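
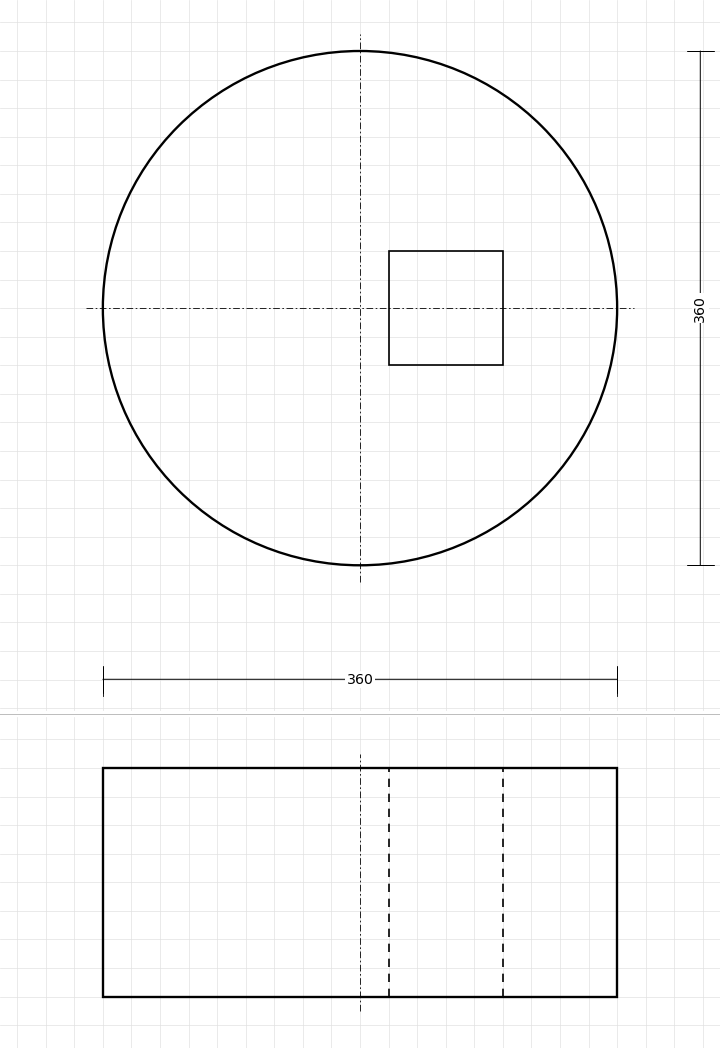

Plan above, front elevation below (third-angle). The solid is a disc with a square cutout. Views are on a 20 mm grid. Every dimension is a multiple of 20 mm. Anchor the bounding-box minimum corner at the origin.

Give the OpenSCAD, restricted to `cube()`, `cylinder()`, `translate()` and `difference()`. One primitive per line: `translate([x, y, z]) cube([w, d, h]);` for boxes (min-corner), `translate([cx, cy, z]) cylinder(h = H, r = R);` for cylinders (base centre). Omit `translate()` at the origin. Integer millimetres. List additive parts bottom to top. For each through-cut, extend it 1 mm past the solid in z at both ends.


difference() {
  translate([180, 180, 0]) cylinder(h = 160, r = 180);
  translate([200, 140, -1]) cube([80, 80, 162]);
}


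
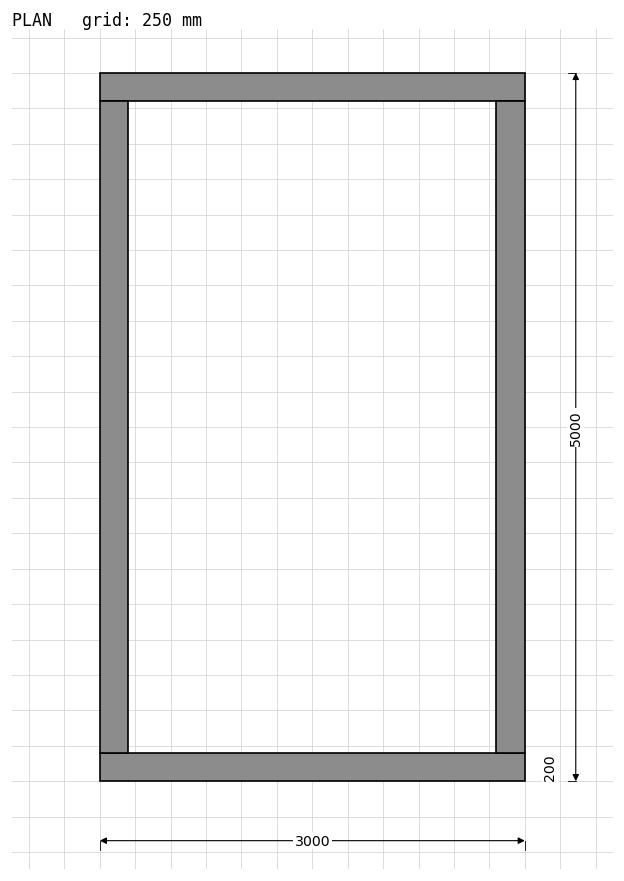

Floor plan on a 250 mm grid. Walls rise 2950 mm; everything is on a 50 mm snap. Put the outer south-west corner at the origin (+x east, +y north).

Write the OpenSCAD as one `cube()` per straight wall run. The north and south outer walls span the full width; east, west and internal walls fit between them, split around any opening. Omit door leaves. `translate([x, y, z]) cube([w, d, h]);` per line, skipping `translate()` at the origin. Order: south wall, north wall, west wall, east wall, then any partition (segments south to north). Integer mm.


cube([3000, 200, 2950]);
translate([0, 4800, 0]) cube([3000, 200, 2950]);
translate([0, 200, 0]) cube([200, 4600, 2950]);
translate([2800, 200, 0]) cube([200, 4600, 2950]);


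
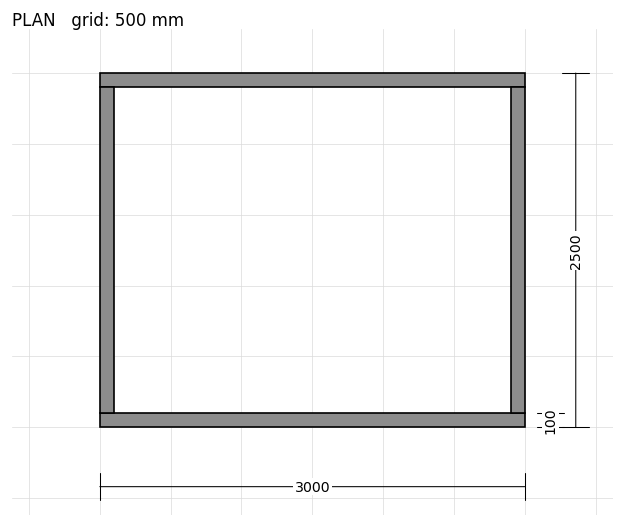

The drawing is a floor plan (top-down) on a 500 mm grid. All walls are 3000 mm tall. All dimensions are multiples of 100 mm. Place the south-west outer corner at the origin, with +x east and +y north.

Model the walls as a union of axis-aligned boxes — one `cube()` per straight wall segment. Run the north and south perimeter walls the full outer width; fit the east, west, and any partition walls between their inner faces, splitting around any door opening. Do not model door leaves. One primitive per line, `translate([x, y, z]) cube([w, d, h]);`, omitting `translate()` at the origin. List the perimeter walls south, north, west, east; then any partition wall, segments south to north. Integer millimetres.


cube([3000, 100, 3000]);
translate([0, 2400, 0]) cube([3000, 100, 3000]);
translate([0, 100, 0]) cube([100, 2300, 3000]);
translate([2900, 100, 0]) cube([100, 2300, 3000]);


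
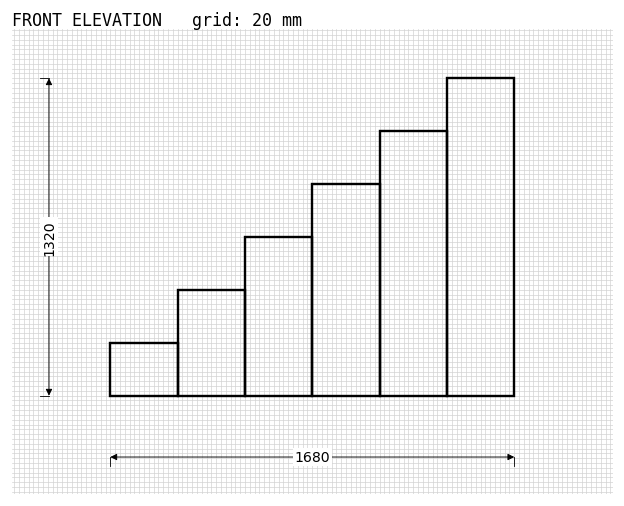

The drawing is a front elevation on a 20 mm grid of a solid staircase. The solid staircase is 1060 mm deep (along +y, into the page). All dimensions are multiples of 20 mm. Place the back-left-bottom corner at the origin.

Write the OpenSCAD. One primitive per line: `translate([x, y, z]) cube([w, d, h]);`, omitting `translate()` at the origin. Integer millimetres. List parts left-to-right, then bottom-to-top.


cube([280, 1060, 220]);
translate([280, 0, 0]) cube([280, 1060, 440]);
translate([560, 0, 0]) cube([280, 1060, 660]);
translate([840, 0, 0]) cube([280, 1060, 880]);
translate([1120, 0, 0]) cube([280, 1060, 1100]);
translate([1400, 0, 0]) cube([280, 1060, 1320]);


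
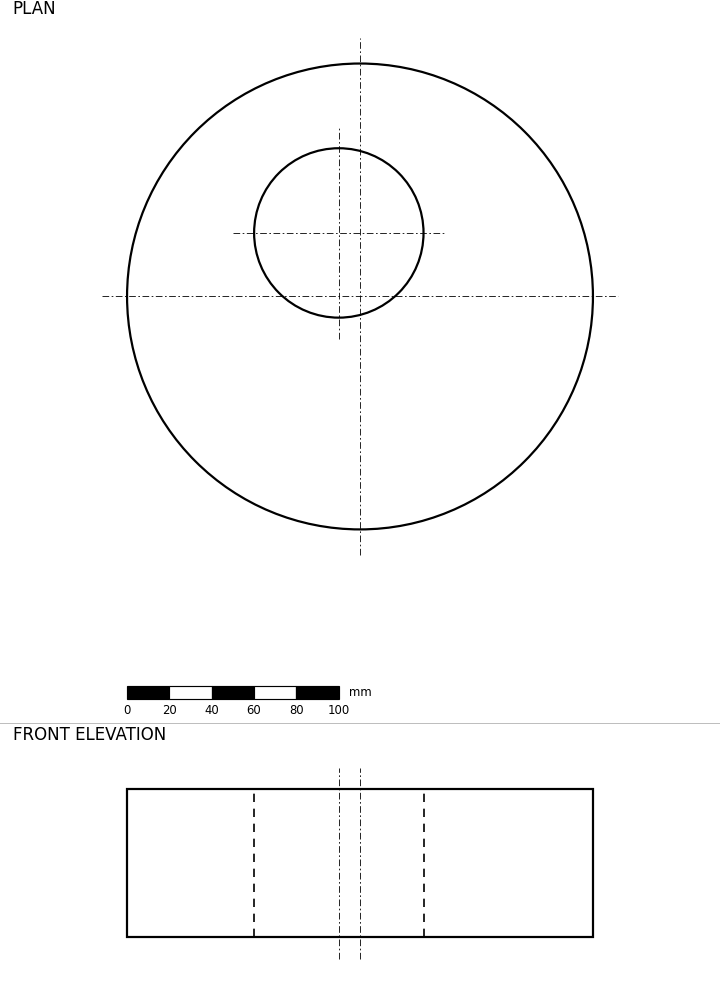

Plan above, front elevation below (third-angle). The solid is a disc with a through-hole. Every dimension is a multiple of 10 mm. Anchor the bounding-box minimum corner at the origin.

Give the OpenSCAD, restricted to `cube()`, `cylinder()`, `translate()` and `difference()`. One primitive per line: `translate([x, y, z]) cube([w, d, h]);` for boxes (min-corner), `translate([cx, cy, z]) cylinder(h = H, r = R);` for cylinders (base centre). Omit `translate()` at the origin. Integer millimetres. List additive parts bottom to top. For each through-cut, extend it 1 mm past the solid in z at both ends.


difference() {
  translate([110, 110, 0]) cylinder(h = 70, r = 110);
  translate([100, 140, -1]) cylinder(h = 72, r = 40);
}


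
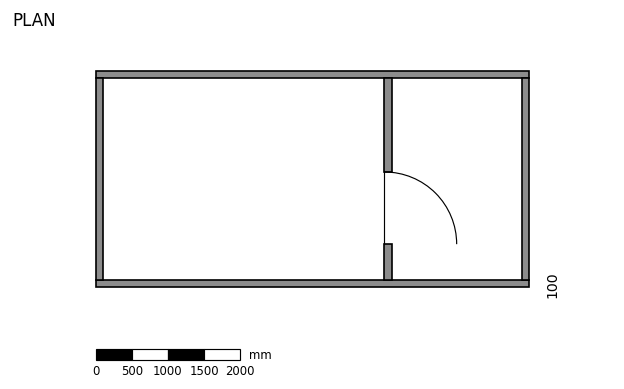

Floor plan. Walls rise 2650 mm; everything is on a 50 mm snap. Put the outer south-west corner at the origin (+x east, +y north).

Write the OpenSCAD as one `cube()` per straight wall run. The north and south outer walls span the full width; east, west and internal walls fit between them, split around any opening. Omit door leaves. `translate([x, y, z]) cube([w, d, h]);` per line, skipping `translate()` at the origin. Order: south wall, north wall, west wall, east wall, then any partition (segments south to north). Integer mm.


cube([6000, 100, 2650]);
translate([0, 2900, 0]) cube([6000, 100, 2650]);
translate([0, 100, 0]) cube([100, 2800, 2650]);
translate([5900, 100, 0]) cube([100, 2800, 2650]);
translate([4000, 100, 0]) cube([100, 500, 2650]);
translate([4000, 1600, 0]) cube([100, 1300, 2650]);


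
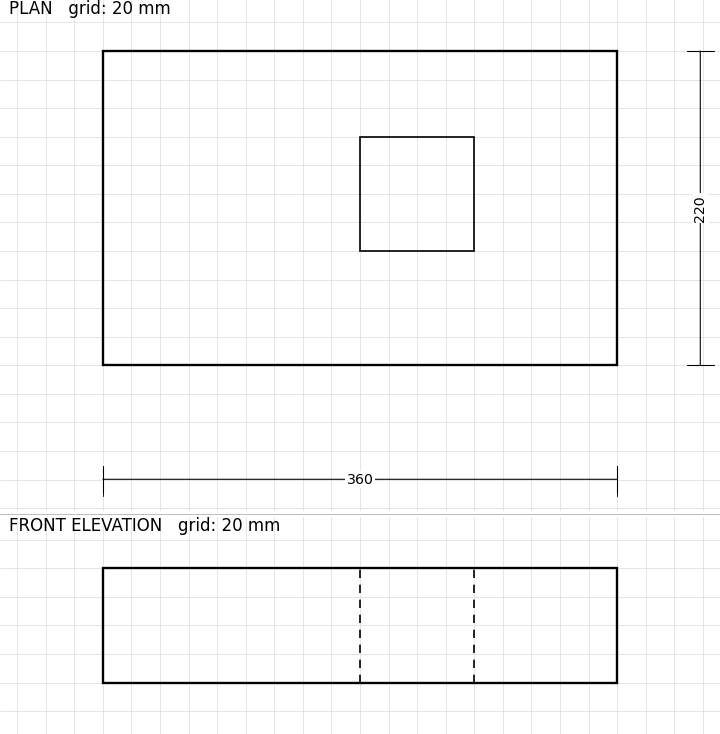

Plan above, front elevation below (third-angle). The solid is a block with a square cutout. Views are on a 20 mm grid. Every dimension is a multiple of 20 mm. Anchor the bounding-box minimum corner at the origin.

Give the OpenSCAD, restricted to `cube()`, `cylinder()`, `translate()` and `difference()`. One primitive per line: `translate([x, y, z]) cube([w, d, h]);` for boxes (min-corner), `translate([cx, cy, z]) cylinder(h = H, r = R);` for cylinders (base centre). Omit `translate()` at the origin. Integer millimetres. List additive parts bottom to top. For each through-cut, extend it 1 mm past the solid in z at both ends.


difference() {
  cube([360, 220, 80]);
  translate([180, 80, -1]) cube([80, 80, 82]);
}


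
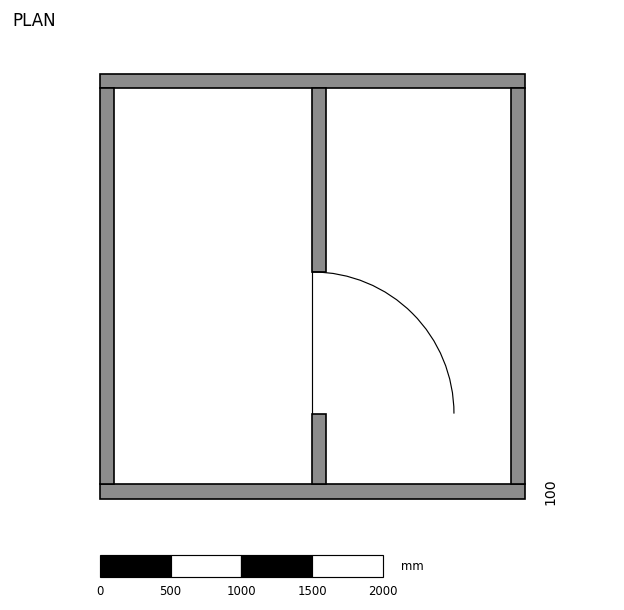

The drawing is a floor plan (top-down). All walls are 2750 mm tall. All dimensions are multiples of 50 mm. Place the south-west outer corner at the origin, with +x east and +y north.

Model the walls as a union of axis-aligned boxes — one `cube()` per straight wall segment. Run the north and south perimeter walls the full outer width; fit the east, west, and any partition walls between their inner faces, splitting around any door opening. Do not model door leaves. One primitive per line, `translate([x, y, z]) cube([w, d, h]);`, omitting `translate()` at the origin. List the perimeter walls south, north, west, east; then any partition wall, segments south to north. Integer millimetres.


cube([3000, 100, 2750]);
translate([0, 2900, 0]) cube([3000, 100, 2750]);
translate([0, 100, 0]) cube([100, 2800, 2750]);
translate([2900, 100, 0]) cube([100, 2800, 2750]);
translate([1500, 100, 0]) cube([100, 500, 2750]);
translate([1500, 1600, 0]) cube([100, 1300, 2750]);


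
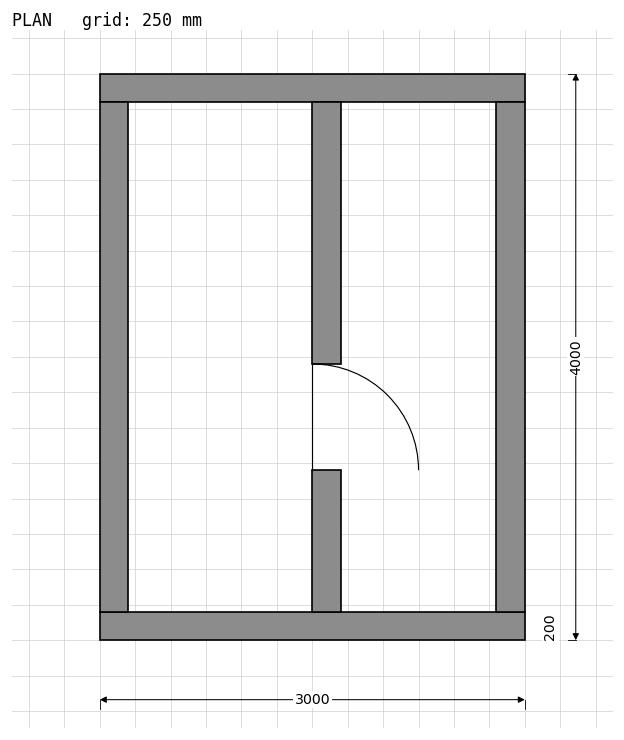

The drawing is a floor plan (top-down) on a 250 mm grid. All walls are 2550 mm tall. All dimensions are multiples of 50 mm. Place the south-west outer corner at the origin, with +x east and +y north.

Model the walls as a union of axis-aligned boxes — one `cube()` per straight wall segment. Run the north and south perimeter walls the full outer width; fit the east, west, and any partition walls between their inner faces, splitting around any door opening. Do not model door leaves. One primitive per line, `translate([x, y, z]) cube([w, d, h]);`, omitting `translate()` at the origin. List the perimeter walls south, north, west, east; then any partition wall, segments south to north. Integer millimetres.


cube([3000, 200, 2550]);
translate([0, 3800, 0]) cube([3000, 200, 2550]);
translate([0, 200, 0]) cube([200, 3600, 2550]);
translate([2800, 200, 0]) cube([200, 3600, 2550]);
translate([1500, 200, 0]) cube([200, 1000, 2550]);
translate([1500, 1950, 0]) cube([200, 1850, 2550]);


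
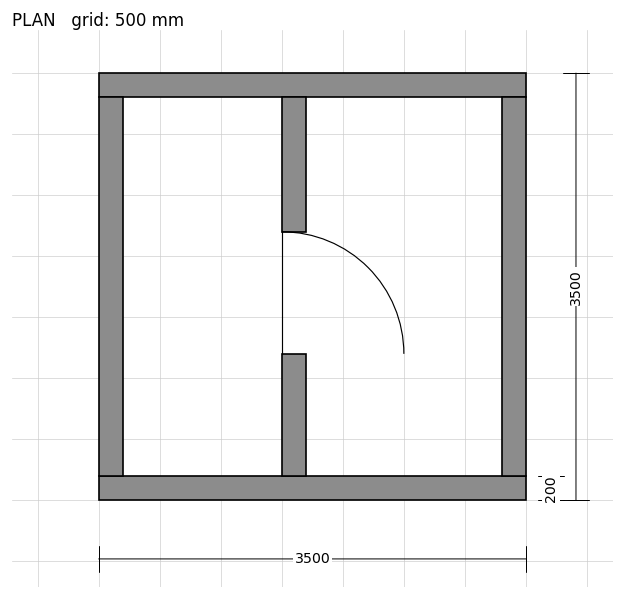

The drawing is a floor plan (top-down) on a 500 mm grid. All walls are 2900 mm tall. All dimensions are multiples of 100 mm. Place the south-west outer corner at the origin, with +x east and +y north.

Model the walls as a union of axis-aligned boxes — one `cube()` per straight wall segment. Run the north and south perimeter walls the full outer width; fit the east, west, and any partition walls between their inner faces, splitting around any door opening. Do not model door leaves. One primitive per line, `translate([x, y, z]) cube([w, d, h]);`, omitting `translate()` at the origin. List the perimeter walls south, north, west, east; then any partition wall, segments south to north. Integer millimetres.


cube([3500, 200, 2900]);
translate([0, 3300, 0]) cube([3500, 200, 2900]);
translate([0, 200, 0]) cube([200, 3100, 2900]);
translate([3300, 200, 0]) cube([200, 3100, 2900]);
translate([1500, 200, 0]) cube([200, 1000, 2900]);
translate([1500, 2200, 0]) cube([200, 1100, 2900]);


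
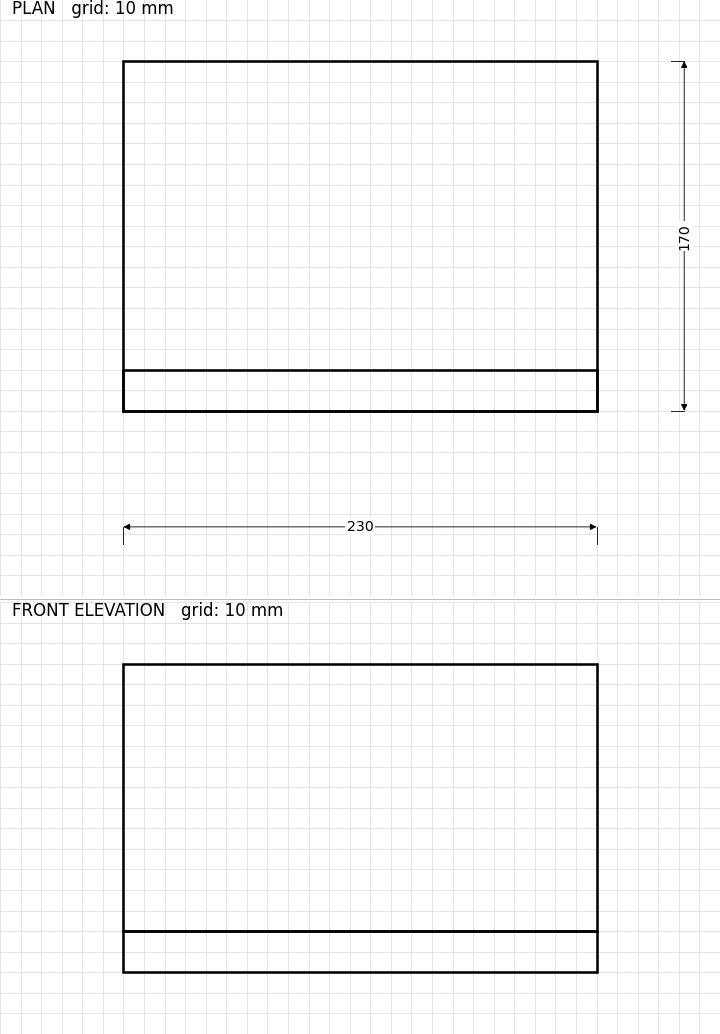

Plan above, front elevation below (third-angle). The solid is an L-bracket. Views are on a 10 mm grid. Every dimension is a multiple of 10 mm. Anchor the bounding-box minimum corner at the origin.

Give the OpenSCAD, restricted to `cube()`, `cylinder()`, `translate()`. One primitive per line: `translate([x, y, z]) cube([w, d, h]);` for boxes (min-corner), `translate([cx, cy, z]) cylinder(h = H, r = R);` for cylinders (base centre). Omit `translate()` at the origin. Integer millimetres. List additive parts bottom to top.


cube([230, 170, 20]);
translate([0, 0, 20]) cube([230, 20, 130]);


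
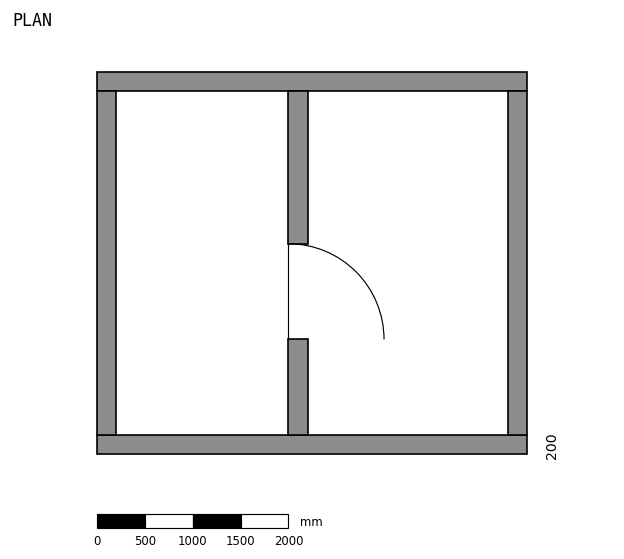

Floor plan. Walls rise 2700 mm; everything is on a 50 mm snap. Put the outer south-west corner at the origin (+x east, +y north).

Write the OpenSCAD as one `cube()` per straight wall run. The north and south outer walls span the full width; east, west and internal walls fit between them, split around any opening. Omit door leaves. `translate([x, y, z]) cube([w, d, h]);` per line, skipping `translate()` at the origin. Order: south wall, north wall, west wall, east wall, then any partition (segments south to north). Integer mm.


cube([4500, 200, 2700]);
translate([0, 3800, 0]) cube([4500, 200, 2700]);
translate([0, 200, 0]) cube([200, 3600, 2700]);
translate([4300, 200, 0]) cube([200, 3600, 2700]);
translate([2000, 200, 0]) cube([200, 1000, 2700]);
translate([2000, 2200, 0]) cube([200, 1600, 2700]);


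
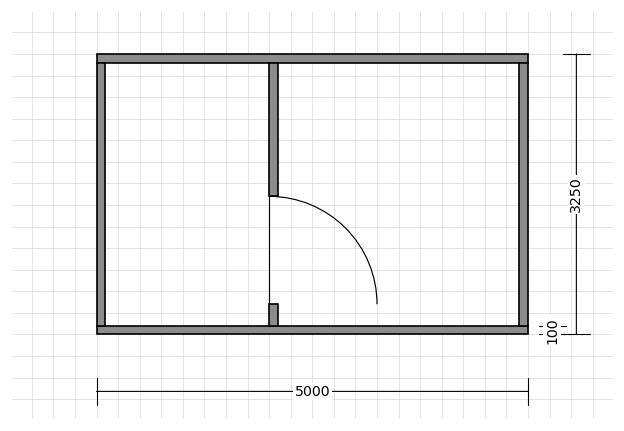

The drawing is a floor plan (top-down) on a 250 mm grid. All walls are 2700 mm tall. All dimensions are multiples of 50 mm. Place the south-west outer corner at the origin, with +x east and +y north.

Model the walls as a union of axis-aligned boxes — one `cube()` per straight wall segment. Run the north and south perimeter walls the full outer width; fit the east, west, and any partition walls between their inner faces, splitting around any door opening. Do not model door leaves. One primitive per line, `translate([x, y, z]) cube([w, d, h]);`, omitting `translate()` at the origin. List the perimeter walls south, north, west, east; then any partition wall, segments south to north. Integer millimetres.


cube([5000, 100, 2700]);
translate([0, 3150, 0]) cube([5000, 100, 2700]);
translate([0, 100, 0]) cube([100, 3050, 2700]);
translate([4900, 100, 0]) cube([100, 3050, 2700]);
translate([2000, 100, 0]) cube([100, 250, 2700]);
translate([2000, 1600, 0]) cube([100, 1550, 2700]);


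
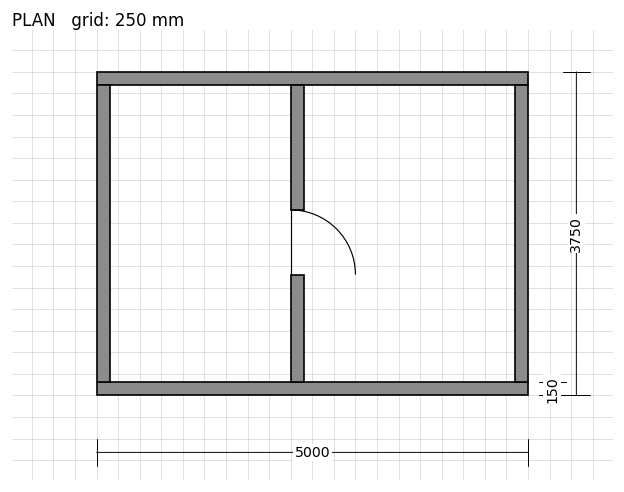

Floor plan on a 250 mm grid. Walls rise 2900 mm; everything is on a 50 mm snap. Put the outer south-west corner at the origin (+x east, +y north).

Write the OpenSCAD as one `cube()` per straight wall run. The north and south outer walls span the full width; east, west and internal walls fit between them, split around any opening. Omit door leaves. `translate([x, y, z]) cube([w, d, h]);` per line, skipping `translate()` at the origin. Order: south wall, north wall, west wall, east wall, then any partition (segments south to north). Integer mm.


cube([5000, 150, 2900]);
translate([0, 3600, 0]) cube([5000, 150, 2900]);
translate([0, 150, 0]) cube([150, 3450, 2900]);
translate([4850, 150, 0]) cube([150, 3450, 2900]);
translate([2250, 150, 0]) cube([150, 1250, 2900]);
translate([2250, 2150, 0]) cube([150, 1450, 2900]);


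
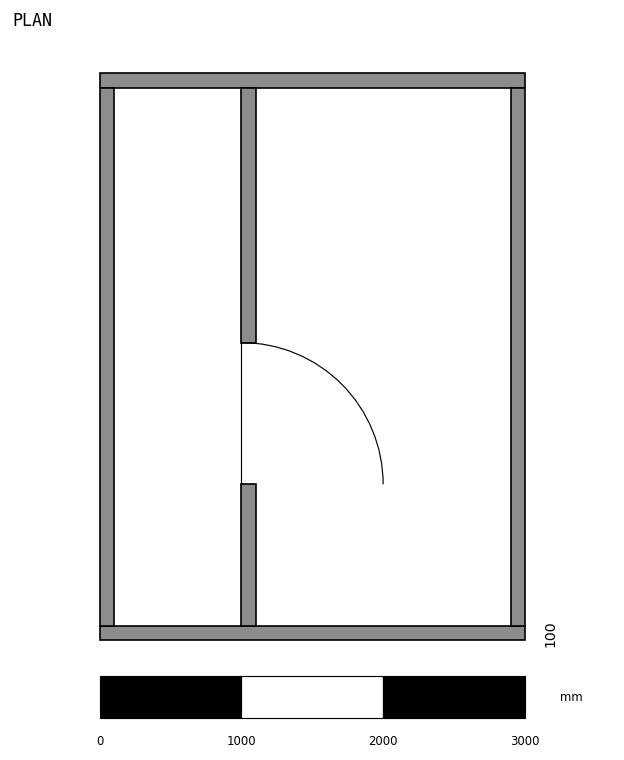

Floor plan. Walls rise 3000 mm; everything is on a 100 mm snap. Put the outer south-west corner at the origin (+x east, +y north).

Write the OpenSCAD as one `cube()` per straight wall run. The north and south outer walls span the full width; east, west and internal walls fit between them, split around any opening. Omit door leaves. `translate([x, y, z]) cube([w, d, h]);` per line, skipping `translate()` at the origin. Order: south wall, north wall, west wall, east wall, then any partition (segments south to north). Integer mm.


cube([3000, 100, 3000]);
translate([0, 3900, 0]) cube([3000, 100, 3000]);
translate([0, 100, 0]) cube([100, 3800, 3000]);
translate([2900, 100, 0]) cube([100, 3800, 3000]);
translate([1000, 100, 0]) cube([100, 1000, 3000]);
translate([1000, 2100, 0]) cube([100, 1800, 3000]);


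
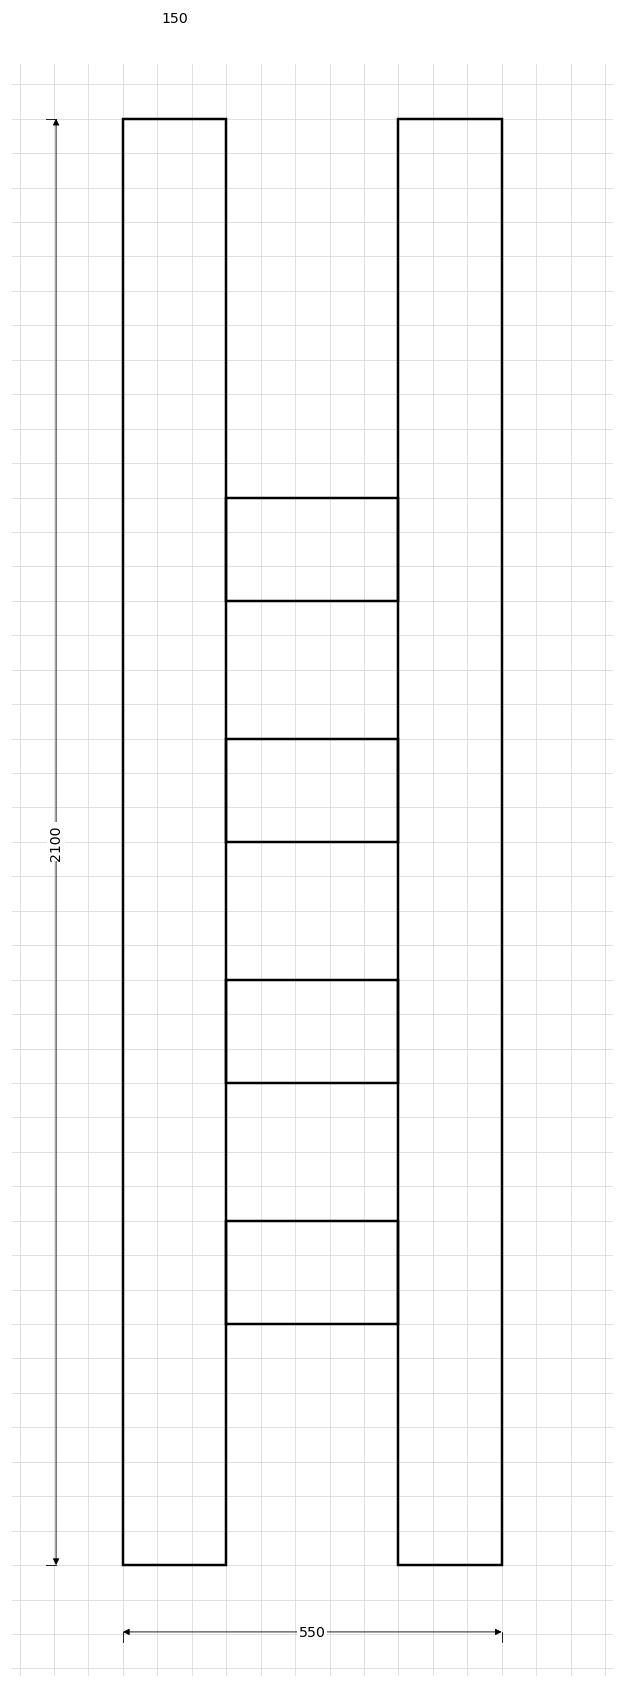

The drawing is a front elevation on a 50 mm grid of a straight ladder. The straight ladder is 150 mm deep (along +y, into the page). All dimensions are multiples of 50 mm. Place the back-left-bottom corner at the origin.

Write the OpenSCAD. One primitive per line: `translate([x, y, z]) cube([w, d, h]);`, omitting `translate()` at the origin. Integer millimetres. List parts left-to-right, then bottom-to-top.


cube([150, 150, 2100]);
translate([150, 0, 350]) cube([250, 150, 150]);
translate([150, 0, 700]) cube([250, 150, 150]);
translate([150, 0, 1050]) cube([250, 150, 150]);
translate([150, 0, 1400]) cube([250, 150, 150]);
translate([400, 0, 0]) cube([150, 150, 2100]);


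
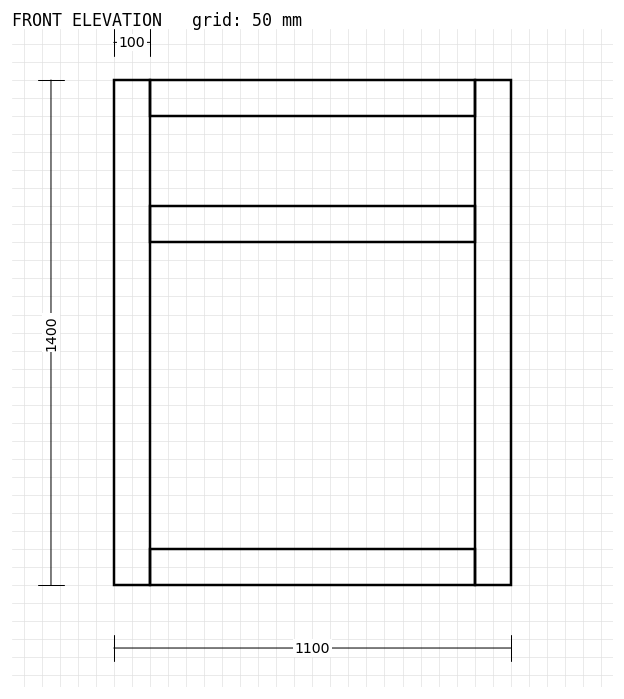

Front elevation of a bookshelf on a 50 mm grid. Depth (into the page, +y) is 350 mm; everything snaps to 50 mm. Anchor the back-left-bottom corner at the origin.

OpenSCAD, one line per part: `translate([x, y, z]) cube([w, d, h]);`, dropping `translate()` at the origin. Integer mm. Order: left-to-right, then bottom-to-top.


cube([100, 350, 1400]);
translate([100, 0, 0]) cube([900, 350, 100]);
translate([100, 0, 950]) cube([900, 350, 100]);
translate([100, 0, 1300]) cube([900, 350, 100]);
translate([1000, 0, 0]) cube([100, 350, 1400]);


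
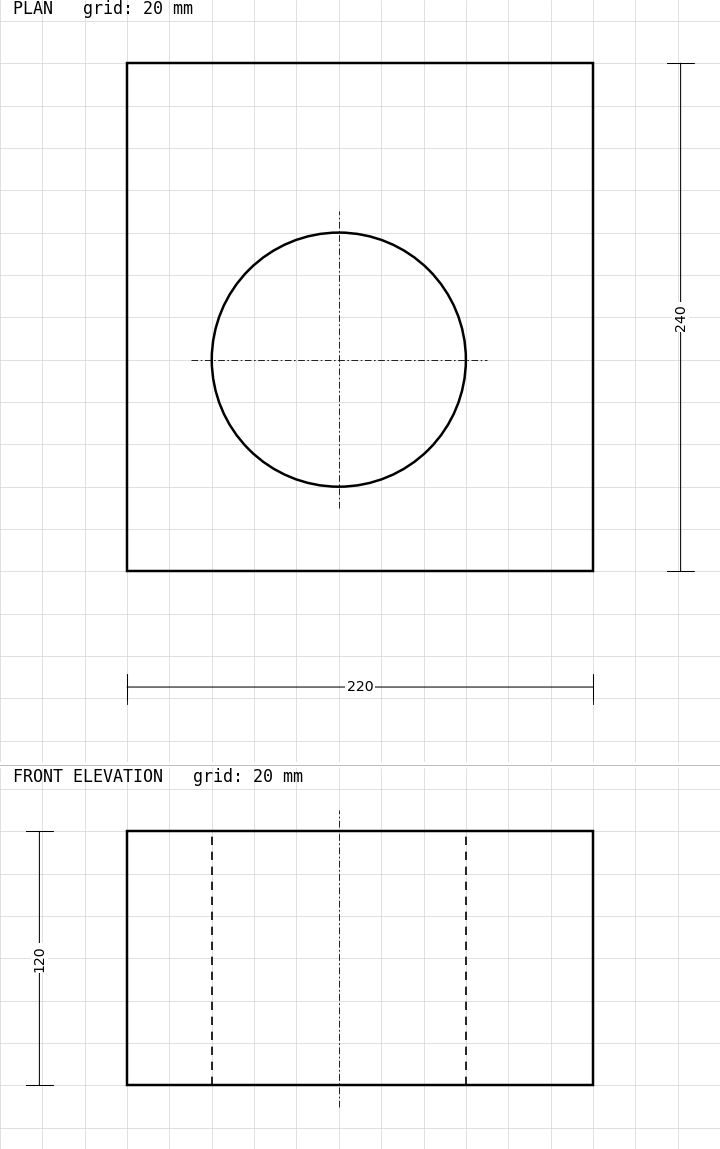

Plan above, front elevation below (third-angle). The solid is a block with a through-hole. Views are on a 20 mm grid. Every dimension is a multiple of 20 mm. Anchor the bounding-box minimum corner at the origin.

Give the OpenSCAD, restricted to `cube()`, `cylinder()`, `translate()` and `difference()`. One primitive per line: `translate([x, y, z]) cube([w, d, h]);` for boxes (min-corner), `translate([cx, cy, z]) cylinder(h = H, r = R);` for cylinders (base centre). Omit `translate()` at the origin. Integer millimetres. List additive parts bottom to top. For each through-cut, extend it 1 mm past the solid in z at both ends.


difference() {
  cube([220, 240, 120]);
  translate([100, 100, -1]) cylinder(h = 122, r = 60);
}


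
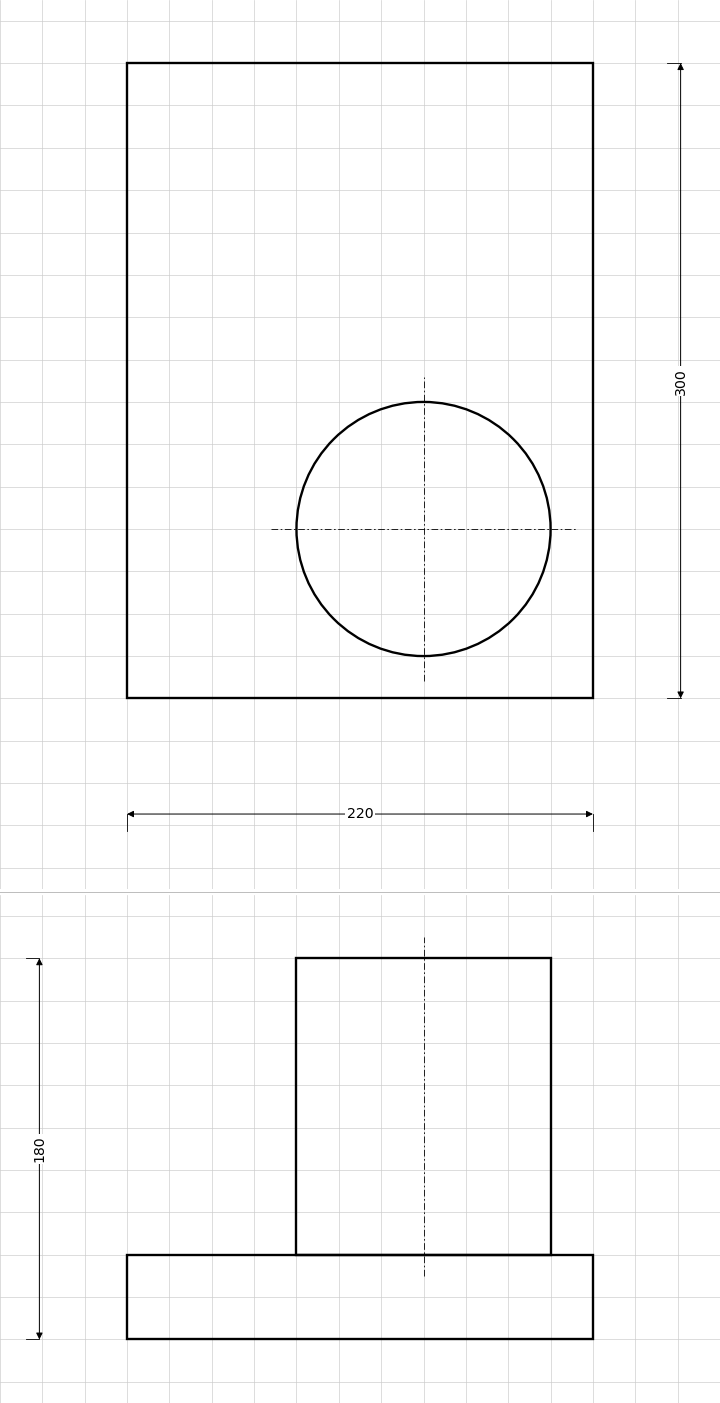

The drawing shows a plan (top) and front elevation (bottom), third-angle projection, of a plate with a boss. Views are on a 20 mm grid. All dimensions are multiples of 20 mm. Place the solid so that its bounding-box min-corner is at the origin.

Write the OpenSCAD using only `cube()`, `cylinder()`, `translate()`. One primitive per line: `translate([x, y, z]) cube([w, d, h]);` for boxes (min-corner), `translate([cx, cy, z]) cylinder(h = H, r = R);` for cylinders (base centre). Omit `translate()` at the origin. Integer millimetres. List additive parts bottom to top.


cube([220, 300, 40]);
translate([140, 80, 40]) cylinder(h = 140, r = 60);


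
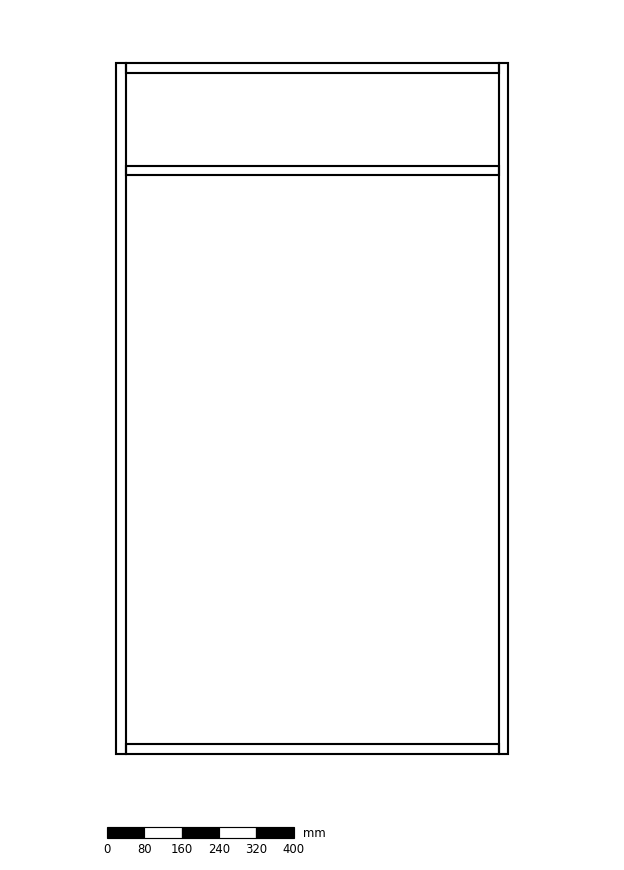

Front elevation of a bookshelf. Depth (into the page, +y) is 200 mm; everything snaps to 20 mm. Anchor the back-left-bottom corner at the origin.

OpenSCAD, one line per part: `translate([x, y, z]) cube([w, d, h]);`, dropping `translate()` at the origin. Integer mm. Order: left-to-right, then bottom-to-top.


cube([20, 200, 1480]);
translate([20, 0, 0]) cube([800, 200, 20]);
translate([20, 0, 1240]) cube([800, 200, 20]);
translate([20, 0, 1460]) cube([800, 200, 20]);
translate([820, 0, 0]) cube([20, 200, 1480]);


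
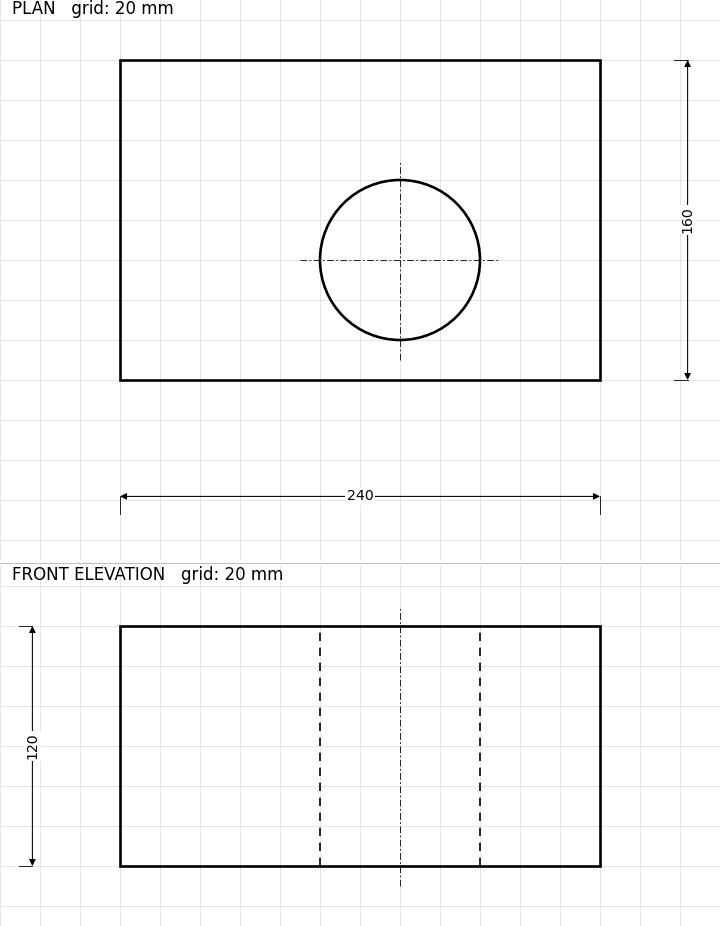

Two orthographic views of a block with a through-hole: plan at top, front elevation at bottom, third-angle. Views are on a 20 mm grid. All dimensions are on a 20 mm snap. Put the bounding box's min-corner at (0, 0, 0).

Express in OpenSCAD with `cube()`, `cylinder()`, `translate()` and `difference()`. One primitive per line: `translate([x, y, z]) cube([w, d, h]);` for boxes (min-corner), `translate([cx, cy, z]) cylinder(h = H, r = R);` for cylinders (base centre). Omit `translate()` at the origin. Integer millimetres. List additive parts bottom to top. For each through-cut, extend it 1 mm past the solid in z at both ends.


difference() {
  cube([240, 160, 120]);
  translate([140, 60, -1]) cylinder(h = 122, r = 40);
}


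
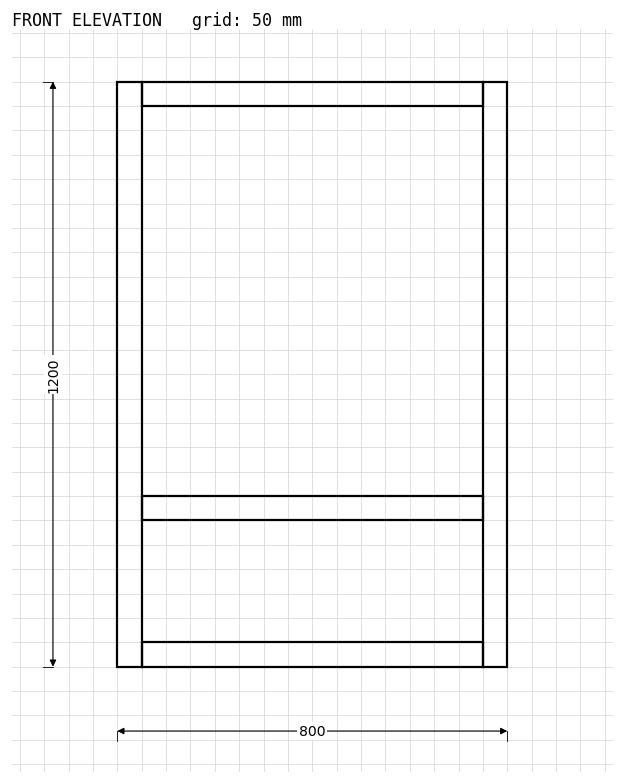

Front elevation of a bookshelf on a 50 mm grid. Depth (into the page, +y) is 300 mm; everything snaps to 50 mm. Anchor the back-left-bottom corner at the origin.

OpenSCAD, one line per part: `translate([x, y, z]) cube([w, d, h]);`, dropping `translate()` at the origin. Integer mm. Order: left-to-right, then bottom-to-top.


cube([50, 300, 1200]);
translate([50, 0, 0]) cube([700, 300, 50]);
translate([50, 0, 300]) cube([700, 300, 50]);
translate([50, 0, 1150]) cube([700, 300, 50]);
translate([750, 0, 0]) cube([50, 300, 1200]);


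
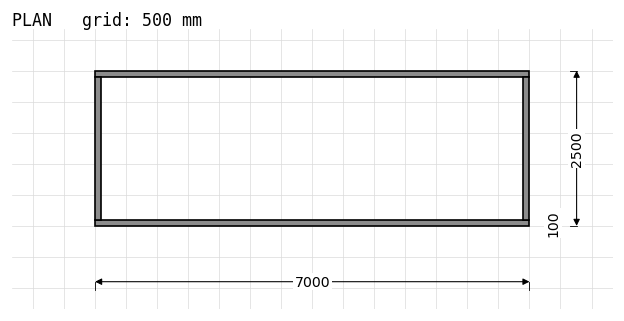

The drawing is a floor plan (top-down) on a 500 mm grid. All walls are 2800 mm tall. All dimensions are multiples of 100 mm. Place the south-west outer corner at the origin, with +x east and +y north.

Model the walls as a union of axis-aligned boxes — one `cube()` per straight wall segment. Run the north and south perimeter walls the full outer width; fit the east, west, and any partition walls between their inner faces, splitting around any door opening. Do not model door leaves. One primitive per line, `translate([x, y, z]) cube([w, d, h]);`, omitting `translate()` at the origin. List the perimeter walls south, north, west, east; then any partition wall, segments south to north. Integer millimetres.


cube([7000, 100, 2800]);
translate([0, 2400, 0]) cube([7000, 100, 2800]);
translate([0, 100, 0]) cube([100, 2300, 2800]);
translate([6900, 100, 0]) cube([100, 2300, 2800]);


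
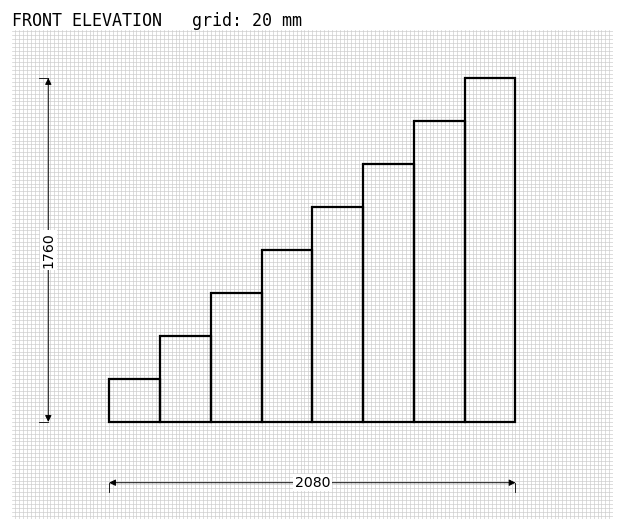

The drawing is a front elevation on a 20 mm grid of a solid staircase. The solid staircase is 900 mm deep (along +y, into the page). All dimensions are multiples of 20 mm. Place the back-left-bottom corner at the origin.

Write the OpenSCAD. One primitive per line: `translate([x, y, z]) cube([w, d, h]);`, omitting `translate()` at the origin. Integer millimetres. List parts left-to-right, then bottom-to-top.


cube([260, 900, 220]);
translate([260, 0, 0]) cube([260, 900, 440]);
translate([520, 0, 0]) cube([260, 900, 660]);
translate([780, 0, 0]) cube([260, 900, 880]);
translate([1040, 0, 0]) cube([260, 900, 1100]);
translate([1300, 0, 0]) cube([260, 900, 1320]);
translate([1560, 0, 0]) cube([260, 900, 1540]);
translate([1820, 0, 0]) cube([260, 900, 1760]);


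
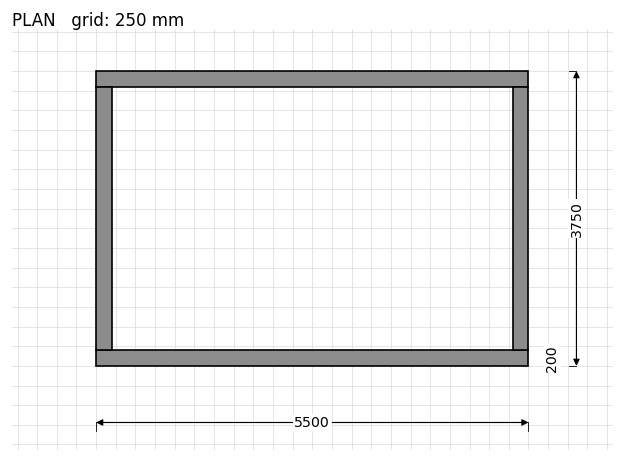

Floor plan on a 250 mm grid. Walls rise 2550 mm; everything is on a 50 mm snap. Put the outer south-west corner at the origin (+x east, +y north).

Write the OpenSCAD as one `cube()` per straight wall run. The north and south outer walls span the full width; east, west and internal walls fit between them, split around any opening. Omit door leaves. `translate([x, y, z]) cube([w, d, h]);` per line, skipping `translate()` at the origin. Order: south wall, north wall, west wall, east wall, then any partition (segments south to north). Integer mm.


cube([5500, 200, 2550]);
translate([0, 3550, 0]) cube([5500, 200, 2550]);
translate([0, 200, 0]) cube([200, 3350, 2550]);
translate([5300, 200, 0]) cube([200, 3350, 2550]);


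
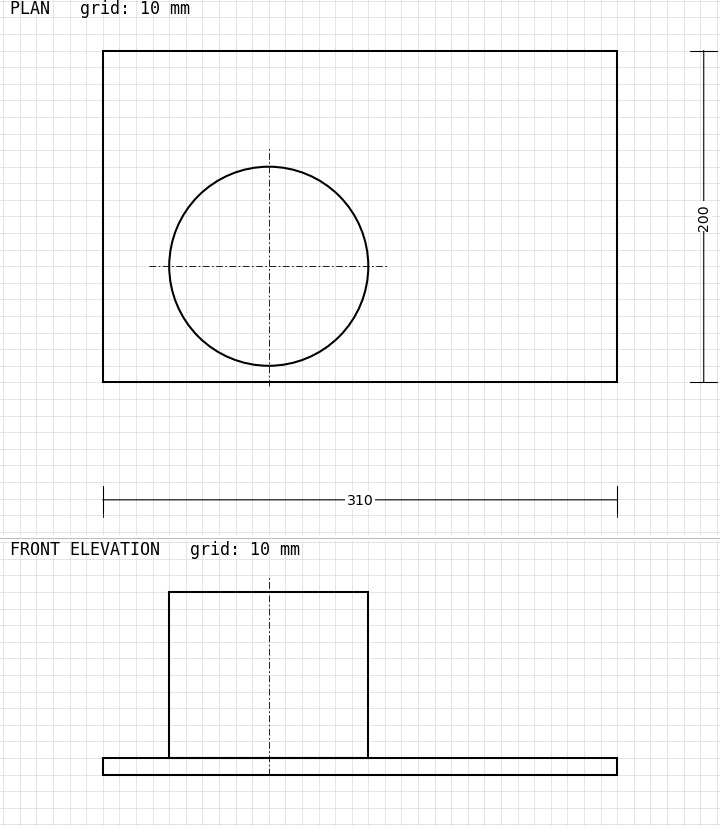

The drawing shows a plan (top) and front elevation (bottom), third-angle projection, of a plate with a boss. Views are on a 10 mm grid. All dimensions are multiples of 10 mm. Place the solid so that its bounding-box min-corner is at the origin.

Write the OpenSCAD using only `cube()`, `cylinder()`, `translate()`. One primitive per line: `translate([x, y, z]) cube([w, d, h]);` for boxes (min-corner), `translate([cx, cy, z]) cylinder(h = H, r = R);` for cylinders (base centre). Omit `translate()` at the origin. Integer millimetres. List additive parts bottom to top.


cube([310, 200, 10]);
translate([100, 70, 10]) cylinder(h = 100, r = 60);


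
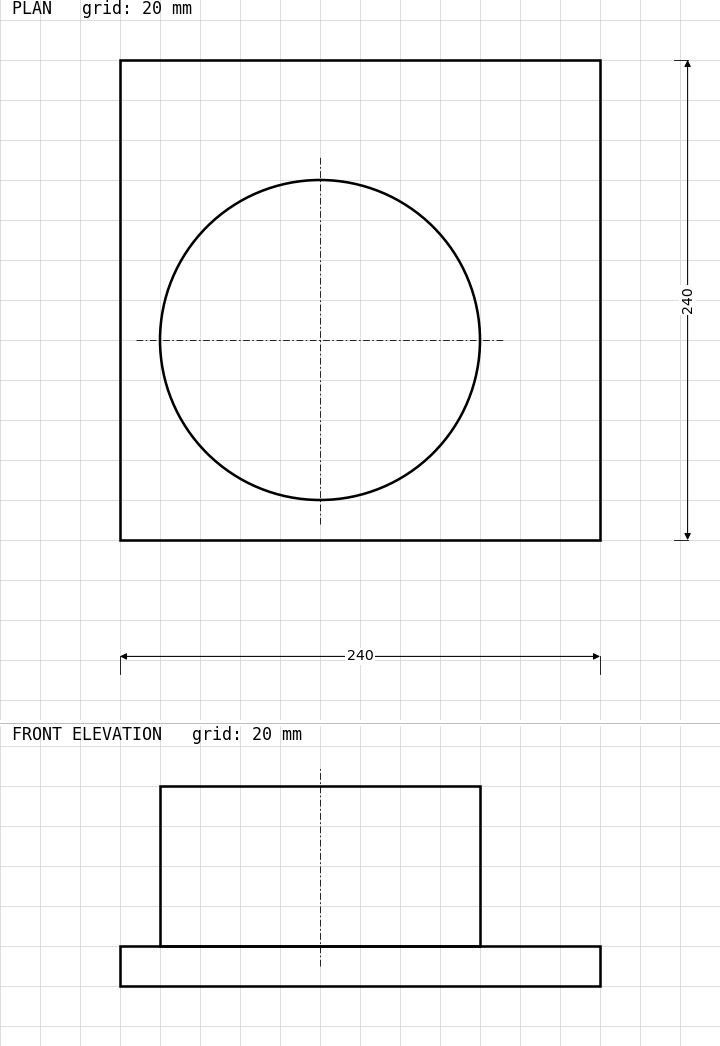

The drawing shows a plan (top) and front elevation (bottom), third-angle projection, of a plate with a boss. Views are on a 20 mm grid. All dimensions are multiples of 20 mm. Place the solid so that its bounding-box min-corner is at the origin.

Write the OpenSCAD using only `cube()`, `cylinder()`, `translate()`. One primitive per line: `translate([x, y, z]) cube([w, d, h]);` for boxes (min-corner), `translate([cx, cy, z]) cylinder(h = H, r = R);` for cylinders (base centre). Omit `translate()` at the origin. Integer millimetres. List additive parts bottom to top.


cube([240, 240, 20]);
translate([100, 100, 20]) cylinder(h = 80, r = 80);


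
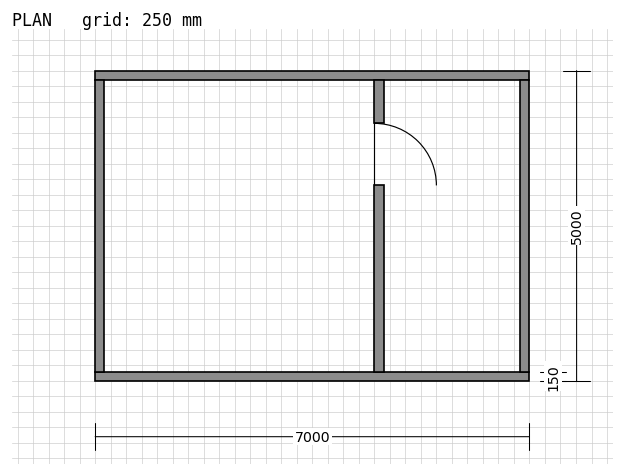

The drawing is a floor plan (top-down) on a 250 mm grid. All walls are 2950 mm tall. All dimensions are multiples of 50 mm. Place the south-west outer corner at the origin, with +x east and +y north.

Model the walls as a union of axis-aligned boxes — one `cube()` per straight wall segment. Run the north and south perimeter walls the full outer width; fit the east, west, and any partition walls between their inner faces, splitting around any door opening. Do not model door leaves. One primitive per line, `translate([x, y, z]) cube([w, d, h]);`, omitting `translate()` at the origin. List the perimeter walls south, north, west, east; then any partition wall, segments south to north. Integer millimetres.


cube([7000, 150, 2950]);
translate([0, 4850, 0]) cube([7000, 150, 2950]);
translate([0, 150, 0]) cube([150, 4700, 2950]);
translate([6850, 150, 0]) cube([150, 4700, 2950]);
translate([4500, 150, 0]) cube([150, 3000, 2950]);
translate([4500, 4150, 0]) cube([150, 700, 2950]);


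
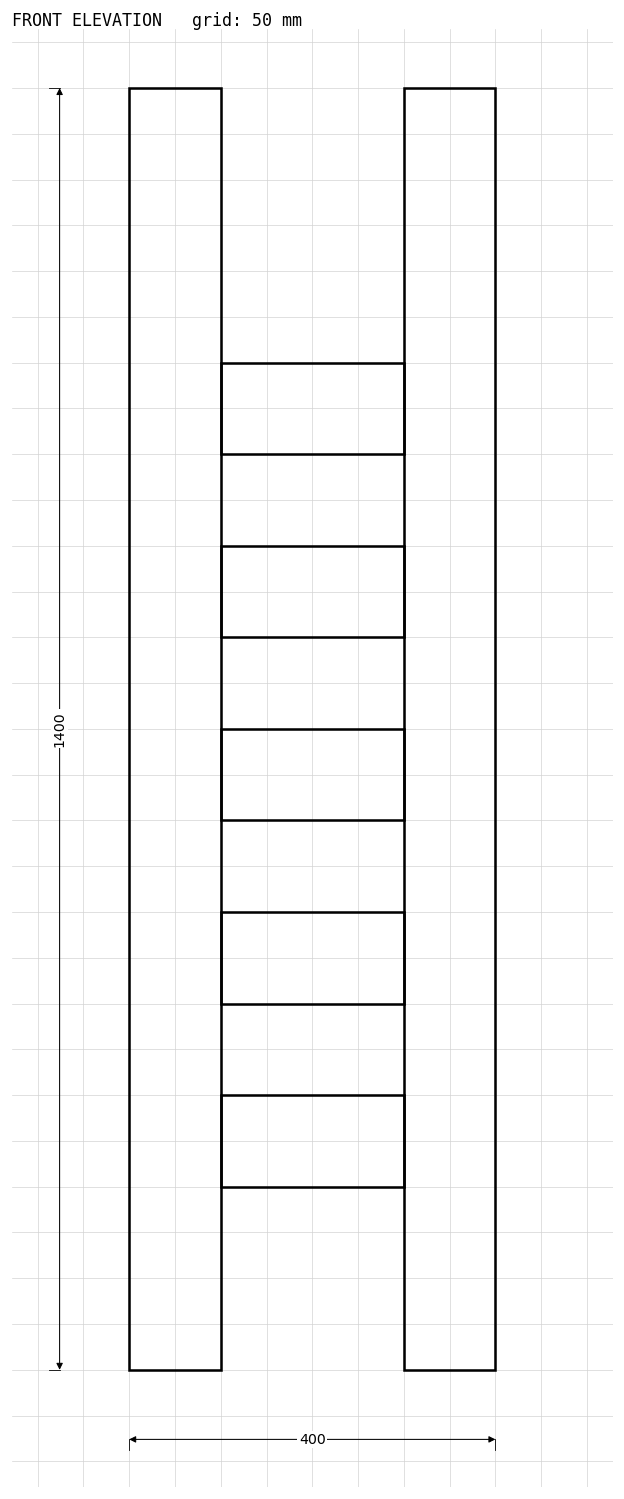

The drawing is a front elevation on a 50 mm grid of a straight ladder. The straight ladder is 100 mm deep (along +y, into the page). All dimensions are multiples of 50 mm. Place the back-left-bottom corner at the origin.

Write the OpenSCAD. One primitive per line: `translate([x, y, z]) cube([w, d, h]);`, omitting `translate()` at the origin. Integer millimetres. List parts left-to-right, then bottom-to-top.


cube([100, 100, 1400]);
translate([100, 0, 200]) cube([200, 100, 100]);
translate([100, 0, 400]) cube([200, 100, 100]);
translate([100, 0, 600]) cube([200, 100, 100]);
translate([100, 0, 800]) cube([200, 100, 100]);
translate([100, 0, 1000]) cube([200, 100, 100]);
translate([300, 0, 0]) cube([100, 100, 1400]);


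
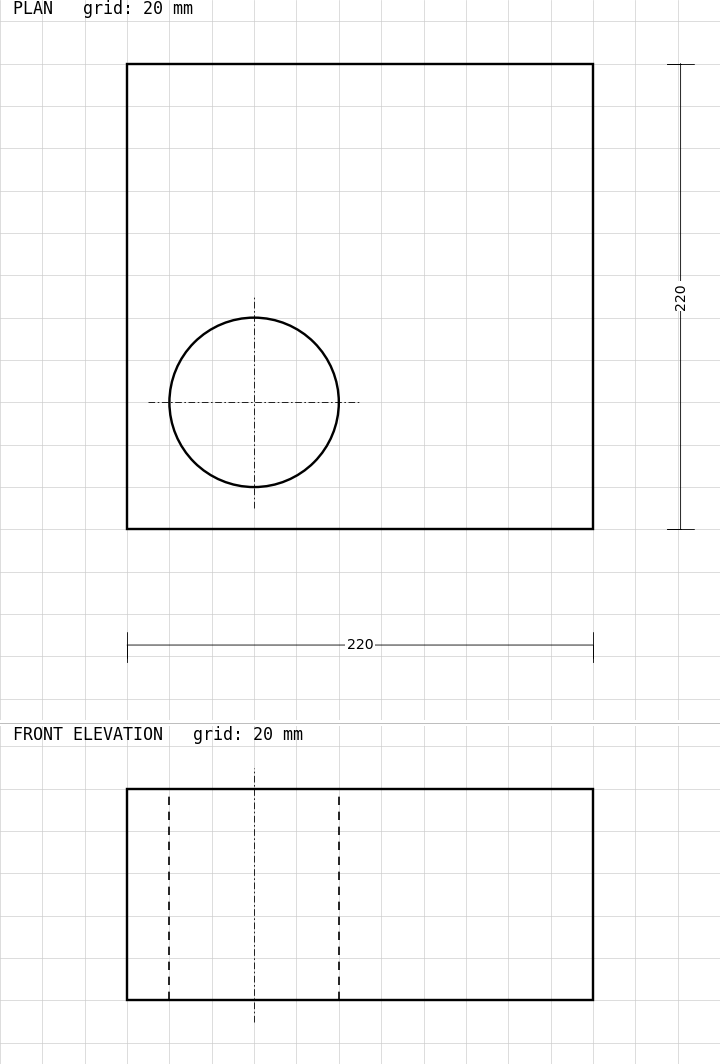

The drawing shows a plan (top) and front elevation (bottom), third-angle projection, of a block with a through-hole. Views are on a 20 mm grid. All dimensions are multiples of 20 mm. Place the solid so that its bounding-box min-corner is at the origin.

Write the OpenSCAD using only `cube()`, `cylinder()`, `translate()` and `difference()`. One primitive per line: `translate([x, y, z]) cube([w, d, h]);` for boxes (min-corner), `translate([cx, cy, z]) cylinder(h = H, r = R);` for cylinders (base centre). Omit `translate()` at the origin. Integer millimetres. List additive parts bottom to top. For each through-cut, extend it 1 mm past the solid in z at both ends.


difference() {
  cube([220, 220, 100]);
  translate([60, 60, -1]) cylinder(h = 102, r = 40);
}


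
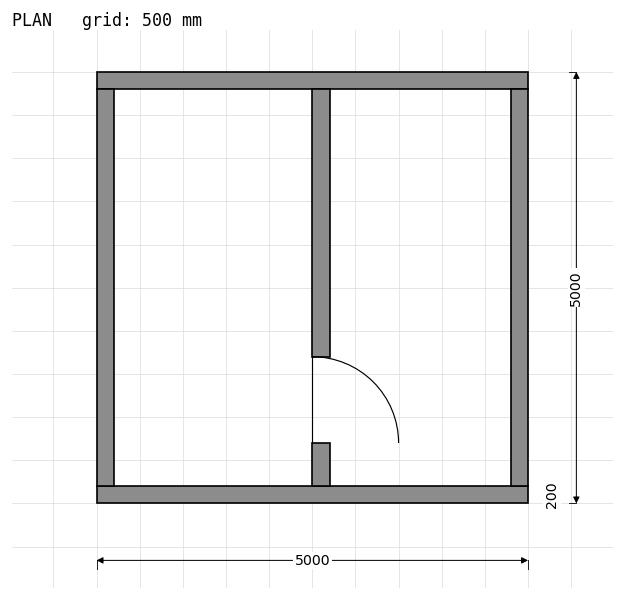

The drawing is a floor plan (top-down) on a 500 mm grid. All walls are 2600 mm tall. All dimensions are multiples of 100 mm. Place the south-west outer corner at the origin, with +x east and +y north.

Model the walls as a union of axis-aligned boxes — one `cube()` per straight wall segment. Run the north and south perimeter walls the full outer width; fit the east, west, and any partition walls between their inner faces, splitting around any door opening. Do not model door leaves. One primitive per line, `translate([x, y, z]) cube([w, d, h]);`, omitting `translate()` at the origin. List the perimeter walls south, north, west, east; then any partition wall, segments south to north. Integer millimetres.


cube([5000, 200, 2600]);
translate([0, 4800, 0]) cube([5000, 200, 2600]);
translate([0, 200, 0]) cube([200, 4600, 2600]);
translate([4800, 200, 0]) cube([200, 4600, 2600]);
translate([2500, 200, 0]) cube([200, 500, 2600]);
translate([2500, 1700, 0]) cube([200, 3100, 2600]);


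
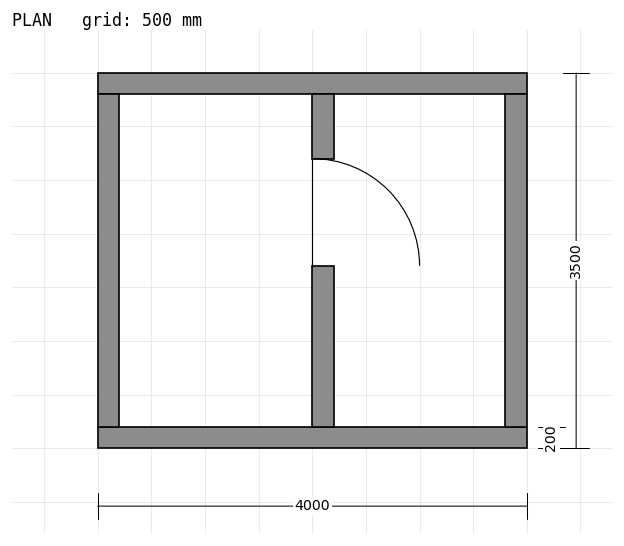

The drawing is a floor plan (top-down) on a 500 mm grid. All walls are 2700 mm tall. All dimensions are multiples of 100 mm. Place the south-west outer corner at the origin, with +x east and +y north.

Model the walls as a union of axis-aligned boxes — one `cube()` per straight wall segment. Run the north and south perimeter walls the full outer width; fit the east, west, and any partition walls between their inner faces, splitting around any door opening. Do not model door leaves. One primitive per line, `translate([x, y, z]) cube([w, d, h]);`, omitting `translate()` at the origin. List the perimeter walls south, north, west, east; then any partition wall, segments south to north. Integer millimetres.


cube([4000, 200, 2700]);
translate([0, 3300, 0]) cube([4000, 200, 2700]);
translate([0, 200, 0]) cube([200, 3100, 2700]);
translate([3800, 200, 0]) cube([200, 3100, 2700]);
translate([2000, 200, 0]) cube([200, 1500, 2700]);
translate([2000, 2700, 0]) cube([200, 600, 2700]);


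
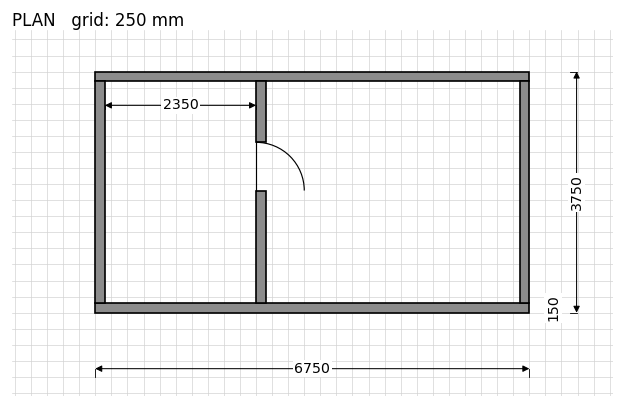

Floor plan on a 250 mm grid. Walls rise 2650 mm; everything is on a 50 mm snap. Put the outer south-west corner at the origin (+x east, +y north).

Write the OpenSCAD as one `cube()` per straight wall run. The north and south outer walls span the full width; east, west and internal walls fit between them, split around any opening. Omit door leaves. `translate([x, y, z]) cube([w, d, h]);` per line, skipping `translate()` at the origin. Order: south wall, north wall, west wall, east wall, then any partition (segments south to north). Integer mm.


cube([6750, 150, 2650]);
translate([0, 3600, 0]) cube([6750, 150, 2650]);
translate([0, 150, 0]) cube([150, 3450, 2650]);
translate([6600, 150, 0]) cube([150, 3450, 2650]);
translate([2500, 150, 0]) cube([150, 1750, 2650]);
translate([2500, 2650, 0]) cube([150, 950, 2650]);


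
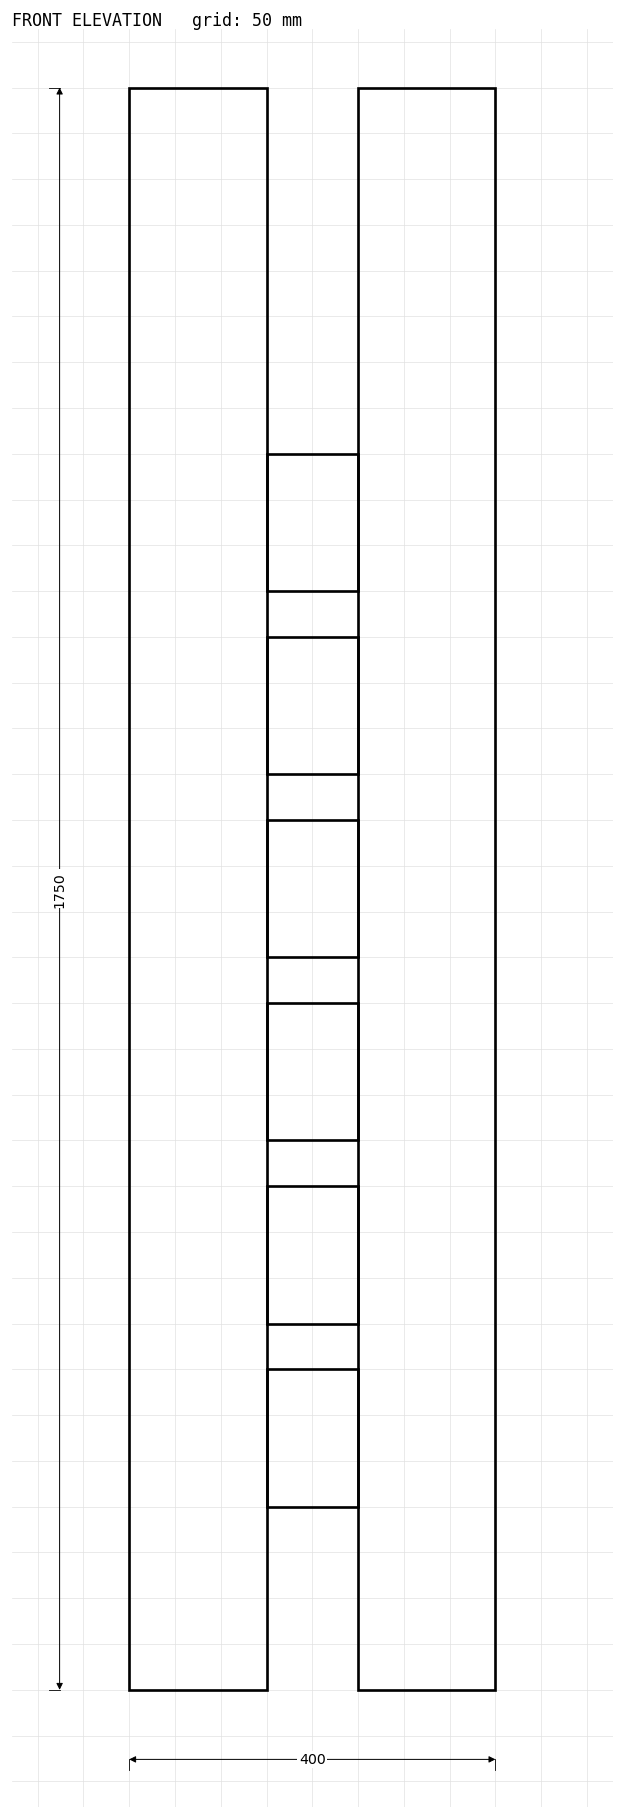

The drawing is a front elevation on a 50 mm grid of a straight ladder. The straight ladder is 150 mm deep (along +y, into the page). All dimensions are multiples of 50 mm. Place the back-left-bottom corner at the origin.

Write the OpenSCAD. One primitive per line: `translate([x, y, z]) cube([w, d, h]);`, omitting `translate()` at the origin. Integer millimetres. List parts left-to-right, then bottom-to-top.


cube([150, 150, 1750]);
translate([150, 0, 200]) cube([100, 150, 150]);
translate([150, 0, 400]) cube([100, 150, 150]);
translate([150, 0, 600]) cube([100, 150, 150]);
translate([150, 0, 800]) cube([100, 150, 150]);
translate([150, 0, 1000]) cube([100, 150, 150]);
translate([150, 0, 1200]) cube([100, 150, 150]);
translate([250, 0, 0]) cube([150, 150, 1750]);


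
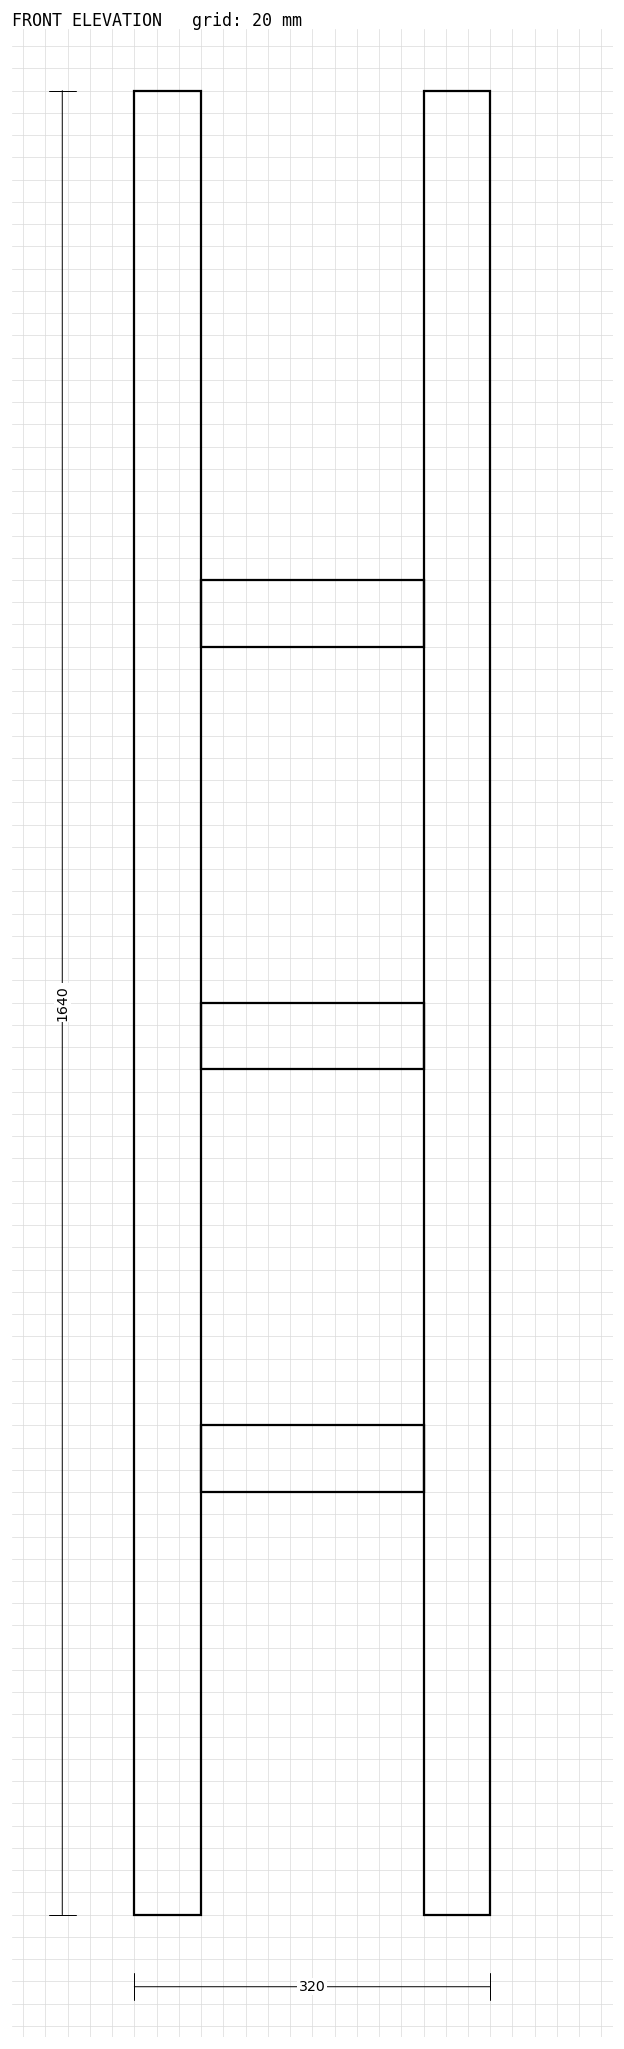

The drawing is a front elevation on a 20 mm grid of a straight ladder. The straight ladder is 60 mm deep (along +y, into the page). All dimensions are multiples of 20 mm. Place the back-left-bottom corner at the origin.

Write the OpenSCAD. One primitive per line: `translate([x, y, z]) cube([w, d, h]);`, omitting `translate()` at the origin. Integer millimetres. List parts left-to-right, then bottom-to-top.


cube([60, 60, 1640]);
translate([60, 0, 380]) cube([200, 60, 60]);
translate([60, 0, 760]) cube([200, 60, 60]);
translate([60, 0, 1140]) cube([200, 60, 60]);
translate([260, 0, 0]) cube([60, 60, 1640]);


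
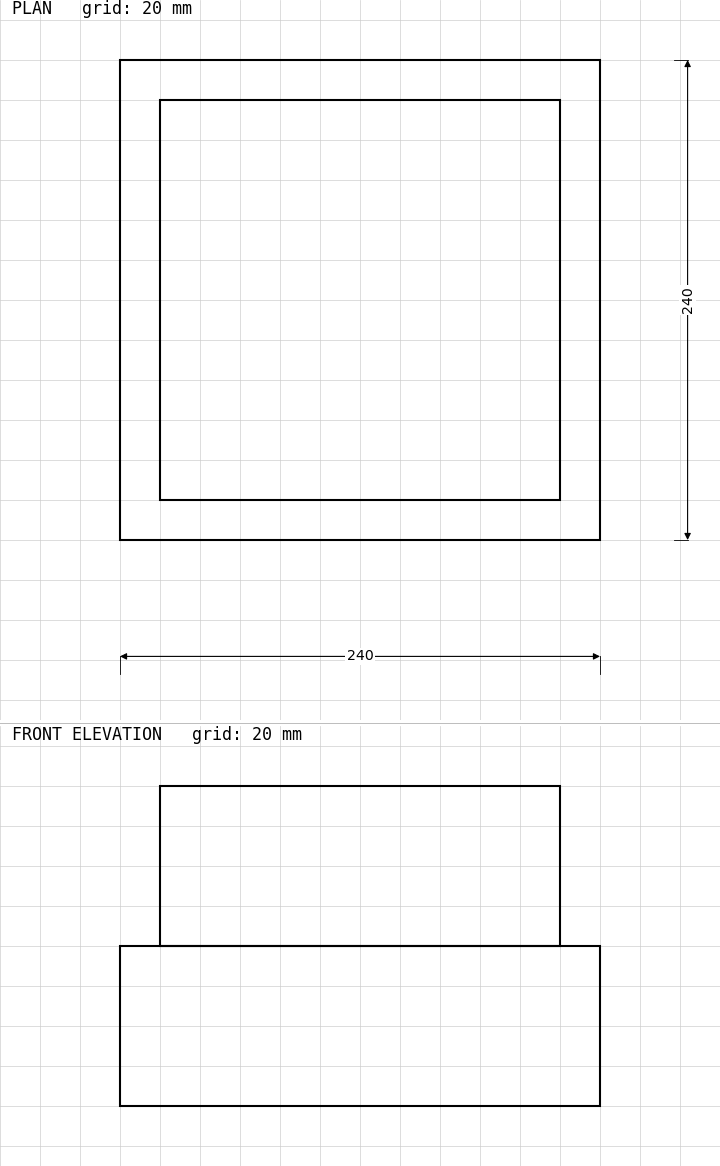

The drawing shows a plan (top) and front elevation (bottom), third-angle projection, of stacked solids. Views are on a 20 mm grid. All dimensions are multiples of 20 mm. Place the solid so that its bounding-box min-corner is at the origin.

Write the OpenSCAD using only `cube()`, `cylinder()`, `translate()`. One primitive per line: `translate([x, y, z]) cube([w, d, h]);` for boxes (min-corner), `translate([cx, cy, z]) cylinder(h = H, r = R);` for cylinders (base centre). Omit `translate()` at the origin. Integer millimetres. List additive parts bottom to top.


cube([240, 240, 80]);
translate([20, 20, 80]) cube([200, 200, 80]);


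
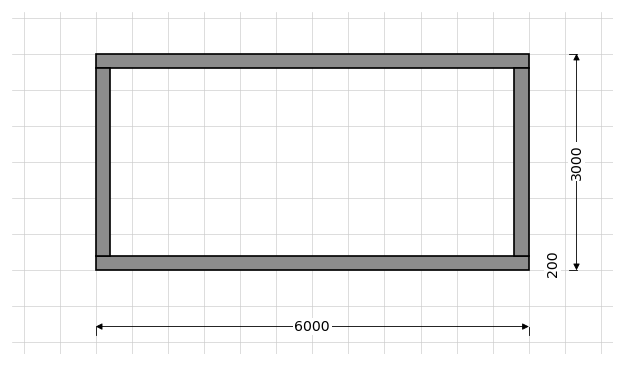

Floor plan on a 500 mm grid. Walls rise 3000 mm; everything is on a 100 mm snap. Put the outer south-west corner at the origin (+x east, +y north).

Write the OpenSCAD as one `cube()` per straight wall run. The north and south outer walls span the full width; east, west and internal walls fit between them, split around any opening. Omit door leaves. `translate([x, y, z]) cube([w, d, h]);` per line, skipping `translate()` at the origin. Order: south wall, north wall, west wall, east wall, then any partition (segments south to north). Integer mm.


cube([6000, 200, 3000]);
translate([0, 2800, 0]) cube([6000, 200, 3000]);
translate([0, 200, 0]) cube([200, 2600, 3000]);
translate([5800, 200, 0]) cube([200, 2600, 3000]);


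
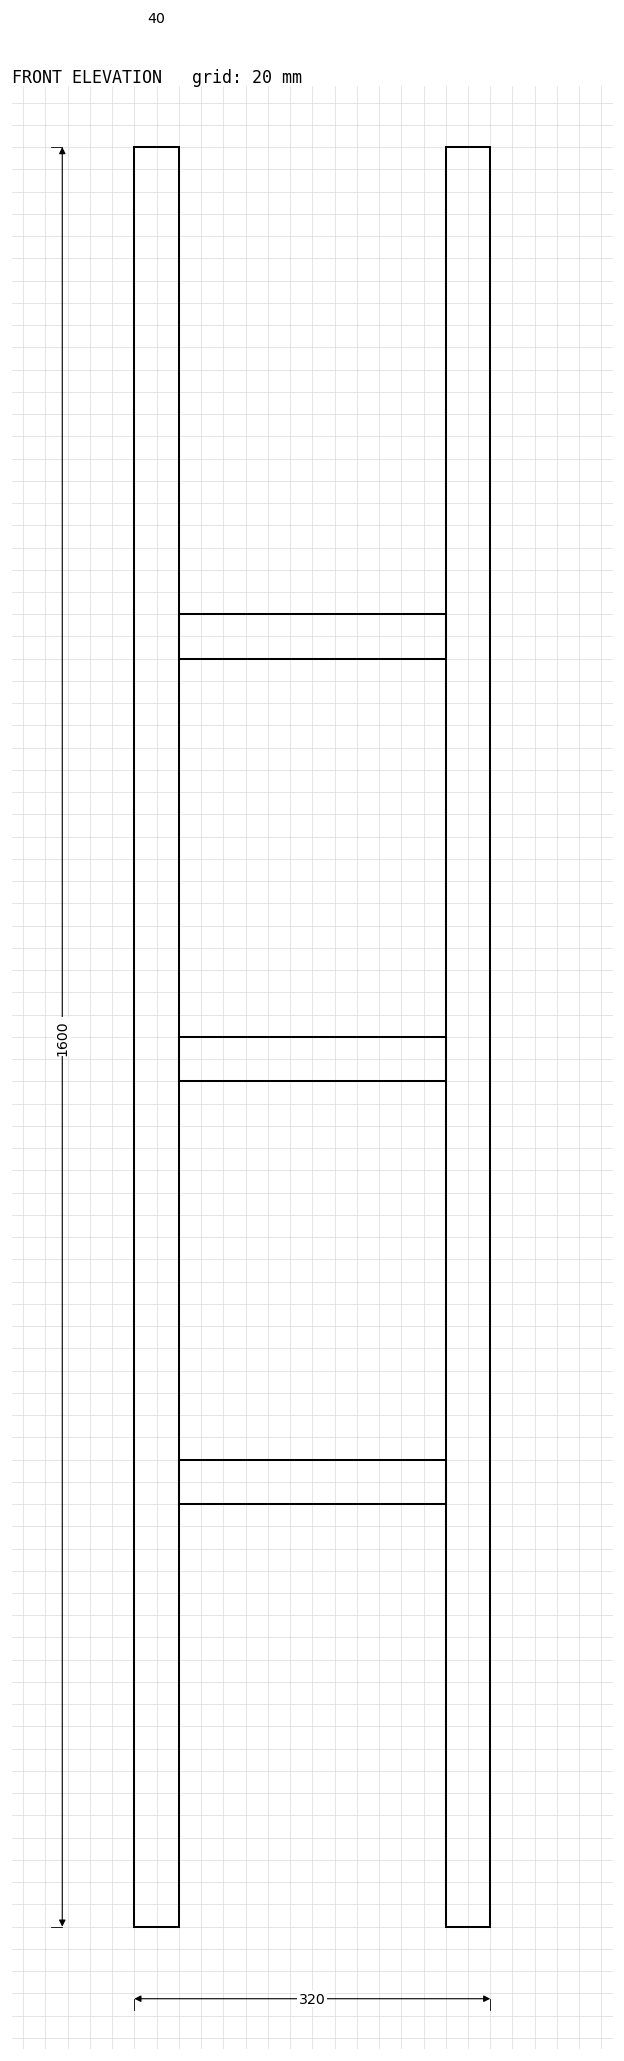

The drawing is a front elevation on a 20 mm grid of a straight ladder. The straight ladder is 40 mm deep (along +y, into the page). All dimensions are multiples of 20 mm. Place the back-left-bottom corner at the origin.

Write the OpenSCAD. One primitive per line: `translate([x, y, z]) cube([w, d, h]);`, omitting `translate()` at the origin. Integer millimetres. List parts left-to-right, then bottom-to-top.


cube([40, 40, 1600]);
translate([40, 0, 380]) cube([240, 40, 40]);
translate([40, 0, 760]) cube([240, 40, 40]);
translate([40, 0, 1140]) cube([240, 40, 40]);
translate([280, 0, 0]) cube([40, 40, 1600]);
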